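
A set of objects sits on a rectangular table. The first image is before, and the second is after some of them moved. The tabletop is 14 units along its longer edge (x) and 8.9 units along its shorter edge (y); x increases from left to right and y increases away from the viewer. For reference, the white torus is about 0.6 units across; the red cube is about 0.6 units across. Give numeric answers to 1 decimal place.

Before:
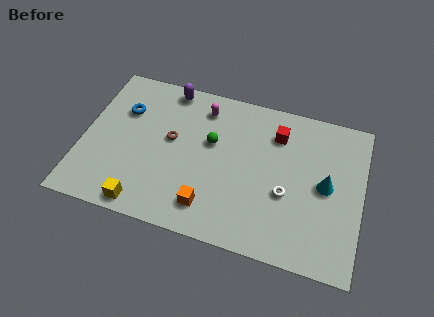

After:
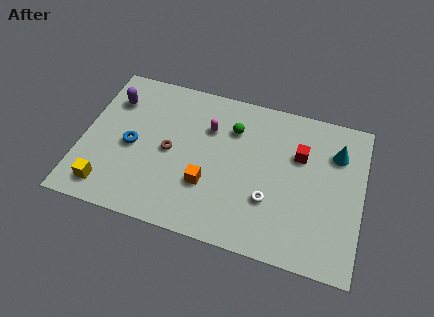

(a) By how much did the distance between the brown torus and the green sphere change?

+1.7

They were about 2.0 units apart before and 3.7 after — 1.7 units further apart.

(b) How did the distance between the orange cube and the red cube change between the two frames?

-0.6

Before: roughly 5.9 units apart; after: 5.3. That's 0.6 units closer together.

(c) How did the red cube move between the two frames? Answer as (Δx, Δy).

(1.2, -0.9)

The red cube started near (9.6, 6.8) and ended near (10.8, 5.9).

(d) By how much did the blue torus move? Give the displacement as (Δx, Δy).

(0.6, -2.0)

From the two frames, the blue torus sits at roughly (1.9, 6.1) before and (2.5, 4.1) after.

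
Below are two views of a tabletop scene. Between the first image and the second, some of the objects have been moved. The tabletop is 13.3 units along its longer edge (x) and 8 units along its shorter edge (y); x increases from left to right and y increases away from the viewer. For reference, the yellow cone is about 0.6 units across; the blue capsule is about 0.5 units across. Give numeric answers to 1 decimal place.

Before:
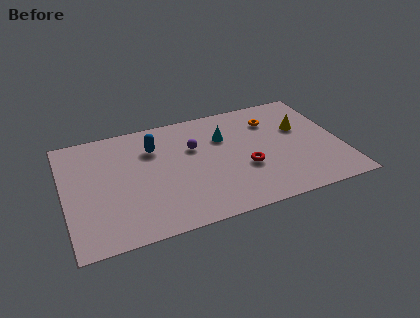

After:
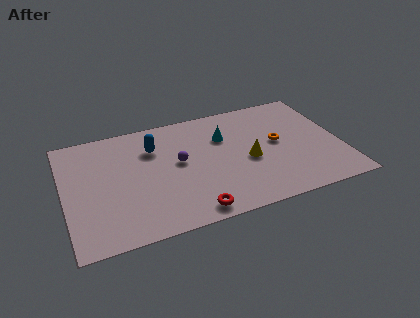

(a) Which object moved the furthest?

the red torus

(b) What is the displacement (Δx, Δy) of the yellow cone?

(-2.7, -1.5)

The yellow cone was at about (11.5, 5.0) and moved to about (8.8, 3.5).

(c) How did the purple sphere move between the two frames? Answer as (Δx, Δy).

(-0.8, -0.8)

The purple sphere started near (6.3, 5.2) and ended near (5.5, 4.4).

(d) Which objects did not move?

the blue capsule and the cyan cone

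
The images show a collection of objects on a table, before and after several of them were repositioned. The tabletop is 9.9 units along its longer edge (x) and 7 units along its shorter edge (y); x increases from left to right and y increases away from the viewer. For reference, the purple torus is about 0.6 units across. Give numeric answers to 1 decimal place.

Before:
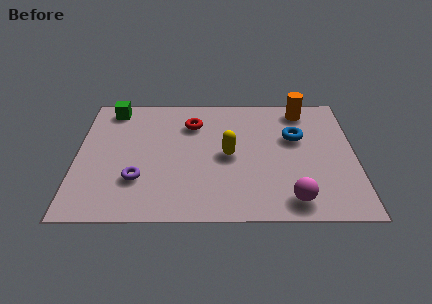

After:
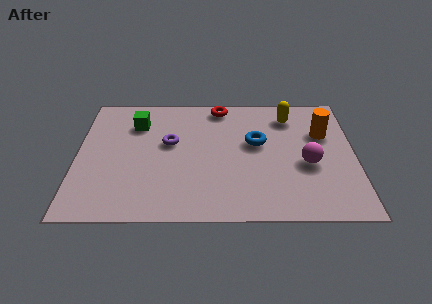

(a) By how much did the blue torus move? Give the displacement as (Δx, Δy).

(-1.4, -0.3)

The blue torus started near (7.8, 4.4) and ended near (6.4, 4.1).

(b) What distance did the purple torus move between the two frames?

2.3

From (2.2, 2.1) to (3.3, 4.1), the purple torus covered √(1.1² + 2.0²) ≈ 2.3 units.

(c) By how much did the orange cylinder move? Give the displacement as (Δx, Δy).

(0.7, -1.4)

The orange cylinder was at about (8.1, 6.0) and moved to about (8.8, 4.6).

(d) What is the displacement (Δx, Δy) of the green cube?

(0.9, -0.9)

From the two frames, the green cube sits at roughly (1.2, 6.1) before and (2.1, 5.2) after.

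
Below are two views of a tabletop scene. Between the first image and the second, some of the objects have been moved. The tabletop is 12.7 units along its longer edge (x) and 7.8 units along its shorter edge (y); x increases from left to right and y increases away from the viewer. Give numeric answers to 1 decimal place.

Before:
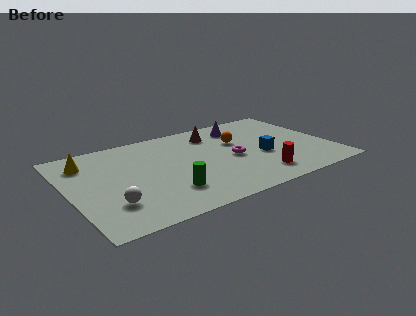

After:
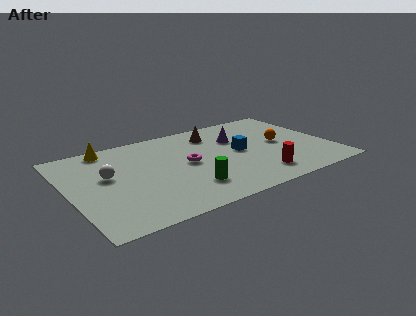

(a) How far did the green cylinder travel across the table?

1.0

From (4.4, 2.0) to (5.4, 1.9), the green cylinder covered √(1.0² + 0.1²) ≈ 1.0 units.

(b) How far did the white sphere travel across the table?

2.4

The white sphere was near (1.7, 2.1) before and (1.9, 4.5) after, so it travelled √(0.2² + 2.4²) ≈ 2.4 units.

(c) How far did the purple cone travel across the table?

1.1

From (8.8, 6.3) to (8.4, 5.3), the purple cone covered √(0.4² + 1.0²) ≈ 1.1 units.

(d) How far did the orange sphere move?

2.2

The orange sphere moved from about (8.4, 5.0) to (10.4, 4.0), a distance of √(2.0² + 1.0²) ≈ 2.2.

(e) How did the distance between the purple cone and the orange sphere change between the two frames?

+1.0

The distance was about 1.4 in the first image and 2.4 in the second, so they moved 1.0 units further apart.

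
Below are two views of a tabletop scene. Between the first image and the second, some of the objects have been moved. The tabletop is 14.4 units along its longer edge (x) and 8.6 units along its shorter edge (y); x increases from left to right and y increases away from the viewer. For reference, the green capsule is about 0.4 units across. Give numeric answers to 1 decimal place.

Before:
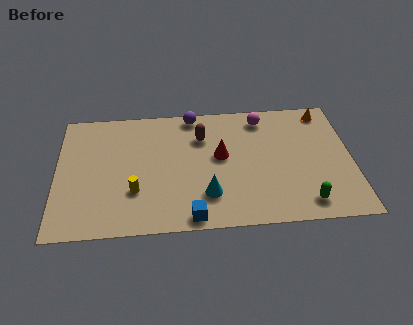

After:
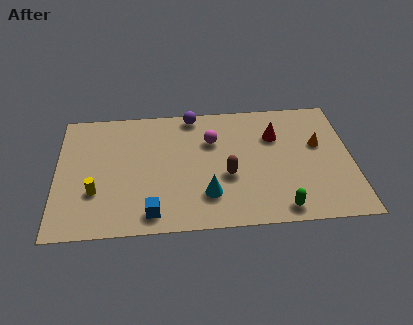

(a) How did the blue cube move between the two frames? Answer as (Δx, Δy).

(-1.9, 0.4)

The blue cube started near (6.5, 0.8) and ended near (4.6, 1.2).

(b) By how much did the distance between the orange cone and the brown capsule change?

-1.4

Before: roughly 6.2 units apart; after: 4.8. That's 1.4 units closer together.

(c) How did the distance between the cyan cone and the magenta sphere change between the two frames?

-2.1

They were about 5.8 units apart before and 3.7 after — 2.1 units closer together.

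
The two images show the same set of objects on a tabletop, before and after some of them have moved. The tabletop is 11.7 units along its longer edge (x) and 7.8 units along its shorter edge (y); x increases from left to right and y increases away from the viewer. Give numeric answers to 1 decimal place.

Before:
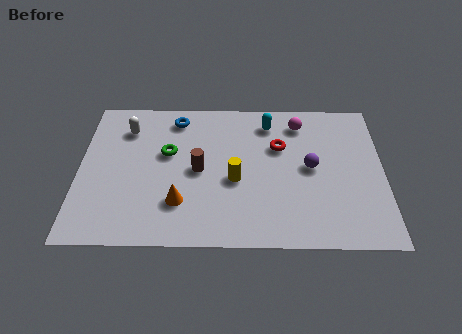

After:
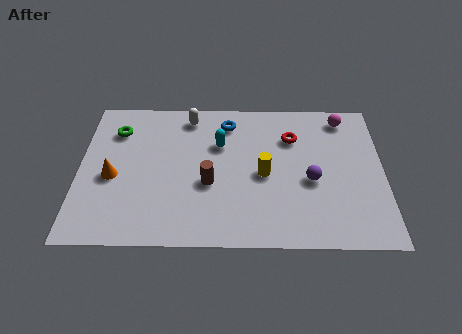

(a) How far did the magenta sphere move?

1.7

From (8.5, 6.4) to (10.2, 6.7), the magenta sphere covered √(1.7² + 0.3²) ≈ 1.7 units.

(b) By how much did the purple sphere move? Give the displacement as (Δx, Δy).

(0.0, -0.7)

The purple sphere started near (8.9, 4.0) and ended near (8.9, 3.3).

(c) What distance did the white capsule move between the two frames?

2.5

The white capsule moved from about (1.8, 6.0) to (4.2, 6.7), a distance of √(2.4² + 0.7²) ≈ 2.5.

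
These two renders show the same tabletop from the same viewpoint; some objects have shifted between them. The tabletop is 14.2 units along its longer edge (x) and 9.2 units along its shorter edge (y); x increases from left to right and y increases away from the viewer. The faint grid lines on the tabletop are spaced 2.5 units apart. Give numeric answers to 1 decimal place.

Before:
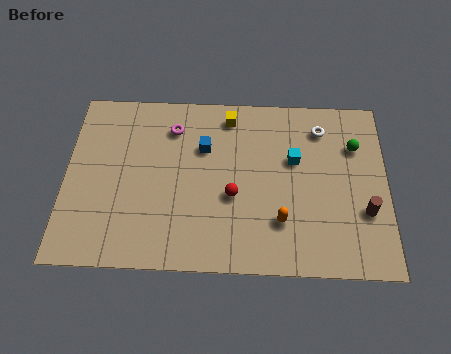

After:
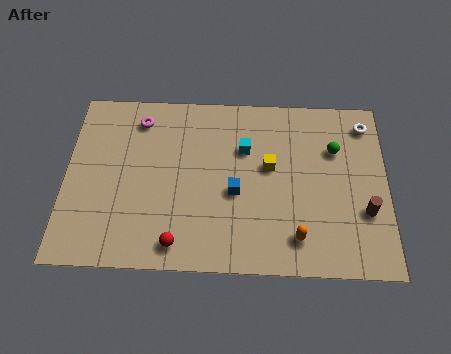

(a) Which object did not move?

the brown cylinder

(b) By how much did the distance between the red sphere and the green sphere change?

+2.5

They were about 6.1 units apart before and 8.6 after — 2.5 units further apart.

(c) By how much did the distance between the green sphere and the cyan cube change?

+1.2

They were about 2.8 units apart before and 4.0 after — 1.2 units further apart.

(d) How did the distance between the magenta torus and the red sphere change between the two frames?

+2.2

The distance was about 4.4 in the first image and 6.6 in the second, so they moved 2.2 units further apart.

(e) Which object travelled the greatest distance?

the red sphere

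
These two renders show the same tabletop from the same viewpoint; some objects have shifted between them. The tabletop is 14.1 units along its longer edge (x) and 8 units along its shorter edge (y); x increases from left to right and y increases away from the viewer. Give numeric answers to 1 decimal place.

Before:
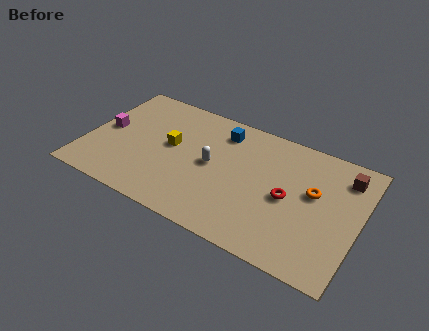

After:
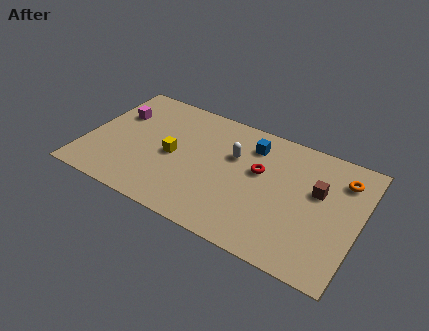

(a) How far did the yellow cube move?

0.6

From (4.3, 4.4) to (4.5, 3.8), the yellow cube covered √(0.2² + 0.6²) ≈ 0.6 units.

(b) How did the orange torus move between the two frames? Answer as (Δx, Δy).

(1.3, 1.5)

The orange torus started near (11.7, 4.7) and ended near (13.0, 6.2).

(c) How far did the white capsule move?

1.5

The white capsule was near (6.5, 4.1) before and (7.5, 5.2) after, so it travelled √(1.0² + 1.1²) ≈ 1.5 units.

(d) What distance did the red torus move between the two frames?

1.9

From (10.5, 3.8) to (8.9, 4.8), the red torus covered √(1.6² + 1.0²) ≈ 1.9 units.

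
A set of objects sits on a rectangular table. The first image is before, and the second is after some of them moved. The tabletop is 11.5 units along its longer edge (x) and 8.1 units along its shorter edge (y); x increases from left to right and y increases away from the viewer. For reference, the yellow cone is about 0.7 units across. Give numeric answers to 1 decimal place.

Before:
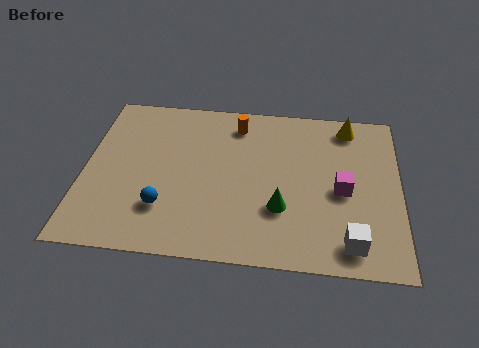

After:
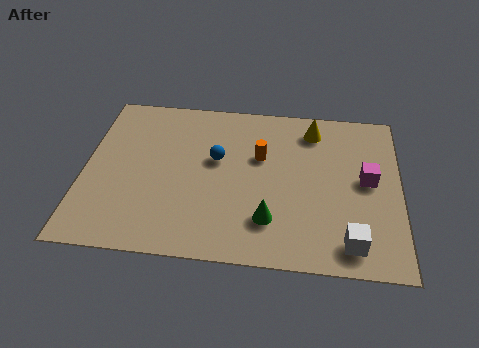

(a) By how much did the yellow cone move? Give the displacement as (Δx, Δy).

(-1.3, -0.3)

The yellow cone was at about (9.6, 7.0) and moved to about (8.3, 6.7).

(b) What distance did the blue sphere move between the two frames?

3.2

The blue sphere was near (3.0, 2.2) before and (4.8, 4.8) after, so it travelled √(1.8² + 2.6²) ≈ 3.2 units.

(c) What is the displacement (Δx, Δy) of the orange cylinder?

(0.9, -1.6)

The orange cylinder started near (5.5, 6.7) and ended near (6.4, 5.1).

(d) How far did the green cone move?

0.7

The green cone moved from about (7.2, 2.6) to (6.8, 2.0), a distance of √(0.4² + 0.6²) ≈ 0.7.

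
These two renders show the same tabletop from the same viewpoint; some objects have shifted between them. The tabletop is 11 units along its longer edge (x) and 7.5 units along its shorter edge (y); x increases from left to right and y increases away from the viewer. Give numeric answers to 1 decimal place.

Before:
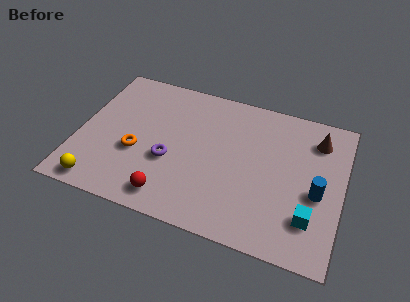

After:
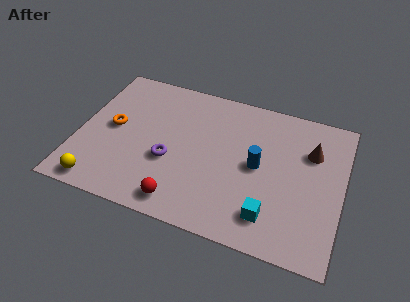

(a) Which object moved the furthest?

the blue cylinder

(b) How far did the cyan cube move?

1.6

From (9.8, 1.9) to (8.2, 1.5), the cyan cube covered √(1.6² + 0.4²) ≈ 1.6 units.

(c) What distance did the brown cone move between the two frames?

0.7

From (9.8, 5.9) to (9.6, 5.2), the brown cone covered √(0.2² + 0.7²) ≈ 0.7 units.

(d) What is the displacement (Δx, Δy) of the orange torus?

(-1.1, 1.0)

The orange torus was at about (2.5, 2.9) and moved to about (1.4, 3.9).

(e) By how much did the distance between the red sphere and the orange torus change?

+1.9

The distance was about 2.4 in the first image and 4.3 in the second, so they moved 1.9 units further apart.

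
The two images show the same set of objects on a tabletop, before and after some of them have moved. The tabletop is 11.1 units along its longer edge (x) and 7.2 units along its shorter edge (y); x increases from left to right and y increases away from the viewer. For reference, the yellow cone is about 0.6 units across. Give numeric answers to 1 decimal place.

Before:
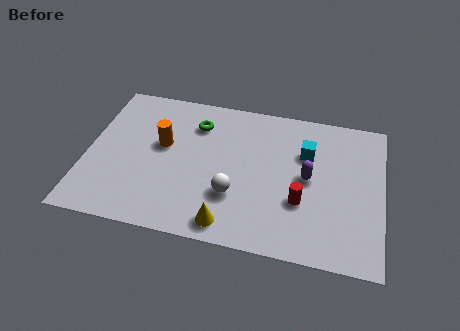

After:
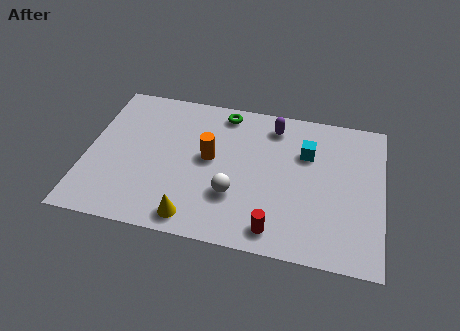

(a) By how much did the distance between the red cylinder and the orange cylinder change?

-1.7

The distance was about 5.6 in the first image and 3.9 in the second, so they moved 1.7 units closer together.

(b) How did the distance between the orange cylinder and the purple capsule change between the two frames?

-2.4

The distance was about 5.5 in the first image and 3.1 in the second, so they moved 2.4 units closer together.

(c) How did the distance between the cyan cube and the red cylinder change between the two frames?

+1.6

Before: roughly 2.4 units apart; after: 4.0. That's 1.6 units further apart.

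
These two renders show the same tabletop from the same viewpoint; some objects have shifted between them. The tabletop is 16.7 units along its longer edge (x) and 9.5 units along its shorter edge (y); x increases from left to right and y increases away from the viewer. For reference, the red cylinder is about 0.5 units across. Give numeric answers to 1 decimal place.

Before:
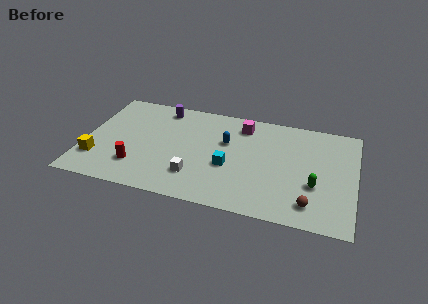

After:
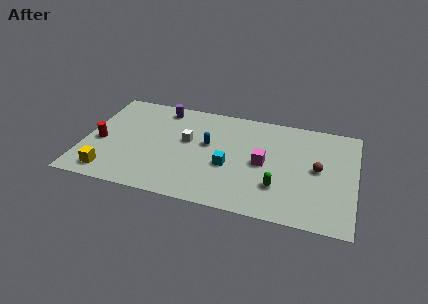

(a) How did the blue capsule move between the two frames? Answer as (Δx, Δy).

(-1.1, -0.5)

From the two frames, the blue capsule sits at roughly (8.7, 6.0) before and (7.6, 5.5) after.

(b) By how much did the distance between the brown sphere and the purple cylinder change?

-1.2

They were about 11.6 units apart before and 10.4 after — 1.2 units closer together.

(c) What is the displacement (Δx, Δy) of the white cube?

(-0.7, 3.1)

From the two frames, the white cube sits at roughly (7.0, 2.4) before and (6.3, 5.5) after.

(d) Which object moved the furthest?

the magenta cube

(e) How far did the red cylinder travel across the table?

2.9

From (3.4, 2.4) to (1.0, 4.1), the red cylinder covered √(2.4² + 1.7²) ≈ 2.9 units.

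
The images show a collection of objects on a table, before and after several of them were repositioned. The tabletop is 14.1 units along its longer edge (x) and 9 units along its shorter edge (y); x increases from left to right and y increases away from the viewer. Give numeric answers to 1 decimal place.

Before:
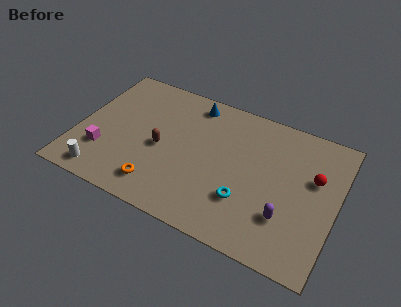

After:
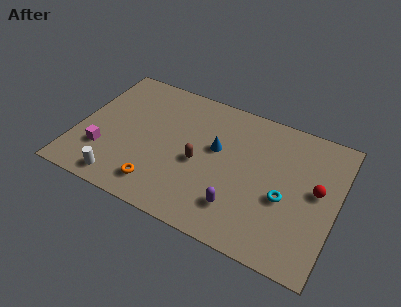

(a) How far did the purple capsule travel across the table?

2.5

The purple capsule moved from about (11.6, 2.6) to (9.1, 2.1), a distance of √(2.5² + 0.5²) ≈ 2.5.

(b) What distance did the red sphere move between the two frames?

0.7

From (12.8, 5.6) to (13.0, 4.9), the red sphere covered √(0.2² + 0.7²) ≈ 0.7 units.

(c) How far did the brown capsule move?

2.1

From (4.6, 4.1) to (6.7, 4.0), the brown capsule covered √(2.1² + 0.1²) ≈ 2.1 units.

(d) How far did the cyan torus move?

2.2

The cyan torus moved from about (9.4, 2.7) to (11.4, 3.7), a distance of √(2.0² + 1.0²) ≈ 2.2.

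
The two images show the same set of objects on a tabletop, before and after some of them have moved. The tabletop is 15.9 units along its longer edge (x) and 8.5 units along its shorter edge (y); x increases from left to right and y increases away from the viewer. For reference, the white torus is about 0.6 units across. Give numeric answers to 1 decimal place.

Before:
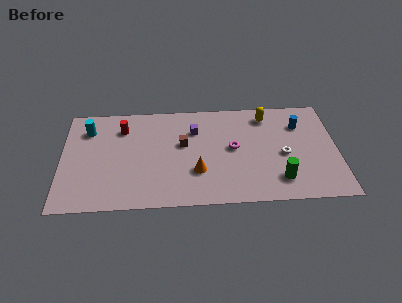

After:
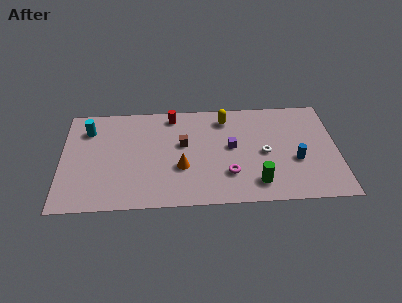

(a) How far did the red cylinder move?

3.0

The red cylinder was near (3.5, 6.5) before and (6.4, 7.4) after, so it travelled √(2.9² + 0.9²) ≈ 3.0 units.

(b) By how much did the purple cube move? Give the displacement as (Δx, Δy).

(2.1, -1.5)

The purple cube was at about (7.7, 6.1) and moved to about (9.8, 4.6).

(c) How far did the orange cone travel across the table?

1.0

From (7.8, 2.7) to (6.9, 3.1), the orange cone covered √(0.9² + 0.4²) ≈ 1.0 units.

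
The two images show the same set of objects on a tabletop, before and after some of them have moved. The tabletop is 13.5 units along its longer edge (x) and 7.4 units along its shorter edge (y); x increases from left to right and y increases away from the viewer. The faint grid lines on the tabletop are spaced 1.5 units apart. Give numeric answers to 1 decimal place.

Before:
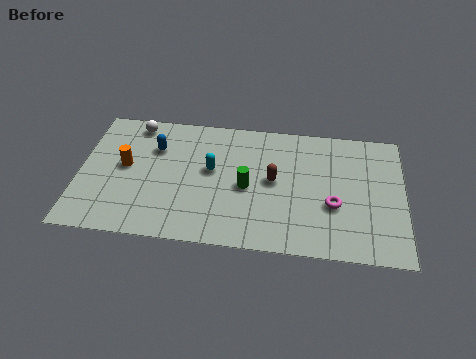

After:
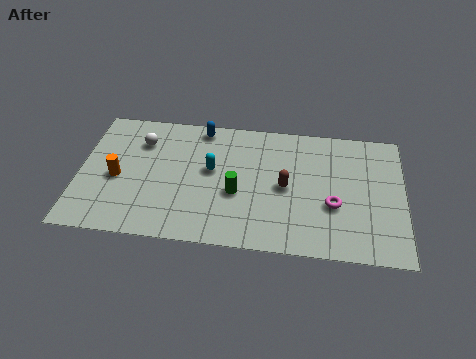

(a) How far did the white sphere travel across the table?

1.0

From (2.2, 6.5) to (2.5, 5.5), the white sphere covered √(0.3² + 1.0²) ≈ 1.0 units.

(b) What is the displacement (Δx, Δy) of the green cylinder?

(-0.4, -0.4)

From the two frames, the green cylinder sits at roughly (7.0, 3.4) before and (6.6, 3.0) after.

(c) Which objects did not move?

the cyan capsule and the magenta torus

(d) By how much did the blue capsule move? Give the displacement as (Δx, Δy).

(1.9, 1.4)

The blue capsule was at about (3.1, 5.2) and moved to about (5.0, 6.6).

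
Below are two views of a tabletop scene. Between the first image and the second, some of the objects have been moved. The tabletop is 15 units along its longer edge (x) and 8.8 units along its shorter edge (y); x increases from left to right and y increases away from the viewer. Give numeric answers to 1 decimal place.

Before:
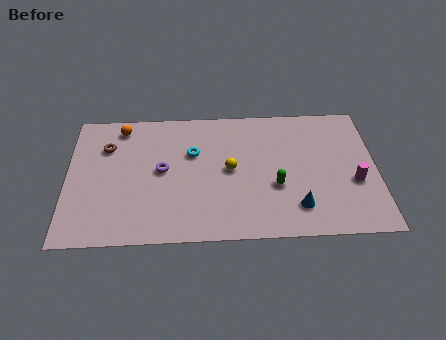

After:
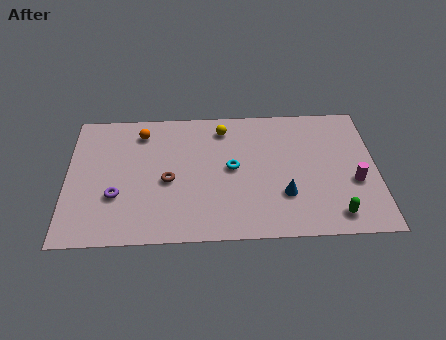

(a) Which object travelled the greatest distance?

the brown torus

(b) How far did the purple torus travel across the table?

2.7

From (4.6, 4.6) to (2.4, 3.0), the purple torus covered √(2.2² + 1.6²) ≈ 2.7 units.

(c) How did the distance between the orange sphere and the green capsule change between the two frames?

+2.4

The distance was about 8.6 in the first image and 11.0 in the second, so they moved 2.4 units further apart.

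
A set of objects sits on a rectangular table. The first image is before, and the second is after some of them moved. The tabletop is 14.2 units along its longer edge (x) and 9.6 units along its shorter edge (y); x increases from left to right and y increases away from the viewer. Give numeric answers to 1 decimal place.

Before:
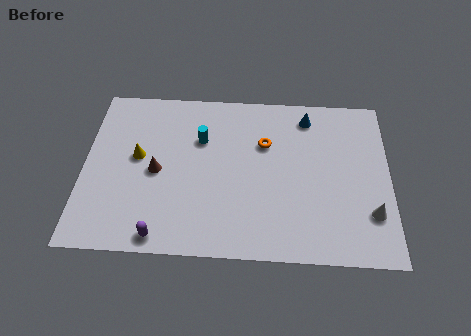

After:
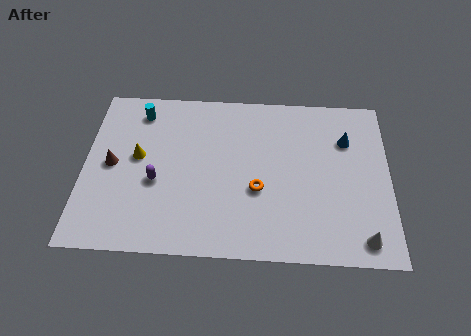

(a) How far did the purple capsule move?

3.0

From (3.7, 0.9) to (3.4, 3.9), the purple capsule covered √(0.3² + 3.0²) ≈ 3.0 units.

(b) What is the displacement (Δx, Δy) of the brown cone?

(-2.1, 0.3)

The brown cone started near (3.4, 4.5) and ended near (1.3, 4.8).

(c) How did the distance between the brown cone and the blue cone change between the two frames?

+3.2

The distance was about 7.9 in the first image and 11.1 in the second, so they moved 3.2 units further apart.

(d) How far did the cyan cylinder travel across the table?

3.3

The cyan cylinder moved from about (5.4, 6.5) to (2.5, 8.0), a distance of √(2.9² + 1.5²) ≈ 3.3.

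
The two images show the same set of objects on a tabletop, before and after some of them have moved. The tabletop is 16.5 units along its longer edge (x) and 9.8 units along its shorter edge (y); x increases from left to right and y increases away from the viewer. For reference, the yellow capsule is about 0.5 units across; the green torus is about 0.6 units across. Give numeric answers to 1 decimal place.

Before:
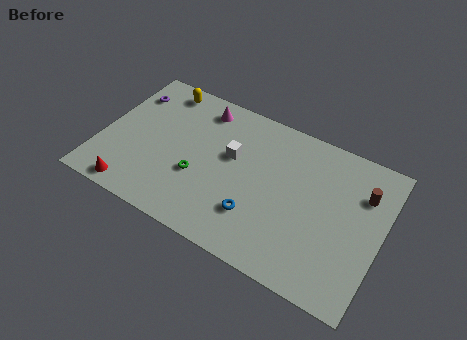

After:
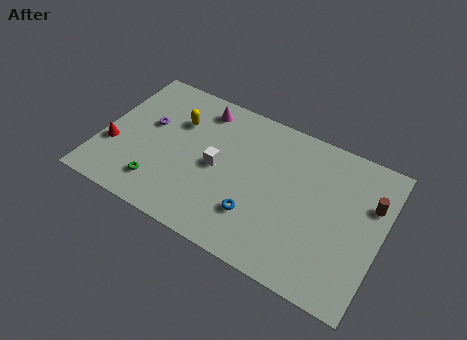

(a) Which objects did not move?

the blue torus and the magenta cone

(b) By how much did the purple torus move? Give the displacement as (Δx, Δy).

(1.5, -1.7)

From the two frames, the purple torus sits at roughly (1.1, 7.5) before and (2.6, 5.8) after.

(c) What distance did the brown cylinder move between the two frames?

0.6

The brown cylinder moved from about (15.2, 7.0) to (15.7, 6.6), a distance of √(0.5² + 0.4²) ≈ 0.6.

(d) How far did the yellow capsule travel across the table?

2.2

The yellow capsule moved from about (2.9, 8.6) to (4.2, 6.8), a distance of √(1.3² + 1.8²) ≈ 2.2.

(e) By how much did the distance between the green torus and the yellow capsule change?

-1.0

Before: roughly 5.8 units apart; after: 4.8. That's 1.0 units closer together.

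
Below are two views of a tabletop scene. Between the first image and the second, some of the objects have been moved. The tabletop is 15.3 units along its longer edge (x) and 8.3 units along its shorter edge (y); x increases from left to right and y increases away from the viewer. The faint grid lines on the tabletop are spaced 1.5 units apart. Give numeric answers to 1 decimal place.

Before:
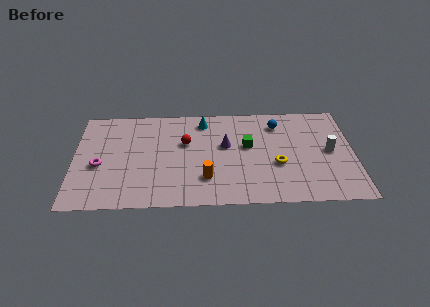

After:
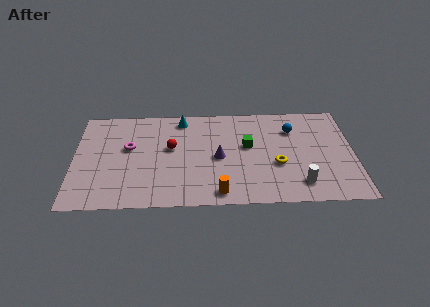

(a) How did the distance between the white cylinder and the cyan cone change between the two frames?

+1.1

The distance was about 7.4 in the first image and 8.5 in the second, so they moved 1.1 units further apart.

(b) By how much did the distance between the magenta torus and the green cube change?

-1.7

The distance was about 8.2 in the first image and 6.5 in the second, so they moved 1.7 units closer together.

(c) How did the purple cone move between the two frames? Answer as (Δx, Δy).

(-0.4, -1.0)

The purple cone was at about (8.3, 4.9) and moved to about (7.9, 3.9).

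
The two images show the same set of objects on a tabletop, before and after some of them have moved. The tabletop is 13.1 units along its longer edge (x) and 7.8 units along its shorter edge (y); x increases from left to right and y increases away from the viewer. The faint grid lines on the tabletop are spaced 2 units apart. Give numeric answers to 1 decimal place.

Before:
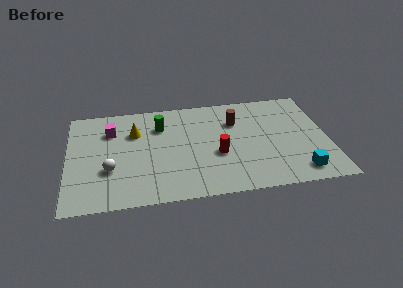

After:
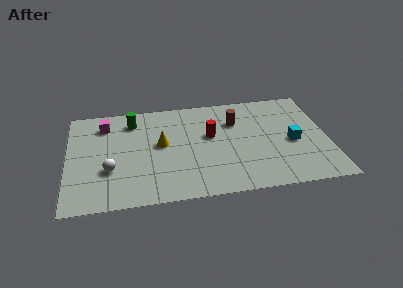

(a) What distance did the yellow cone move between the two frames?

1.7

The yellow cone moved from about (3.4, 5.4) to (4.7, 4.3), a distance of √(1.3² + 1.1²) ≈ 1.7.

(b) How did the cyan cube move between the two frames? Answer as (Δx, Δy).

(-0.2, 2.3)

The cyan cube started near (11.5, 1.2) and ended near (11.3, 3.5).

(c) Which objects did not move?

the brown cylinder and the white sphere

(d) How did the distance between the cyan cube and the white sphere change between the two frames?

-0.3

The distance was about 9.5 in the first image and 9.2 in the second, so they moved 0.3 units closer together.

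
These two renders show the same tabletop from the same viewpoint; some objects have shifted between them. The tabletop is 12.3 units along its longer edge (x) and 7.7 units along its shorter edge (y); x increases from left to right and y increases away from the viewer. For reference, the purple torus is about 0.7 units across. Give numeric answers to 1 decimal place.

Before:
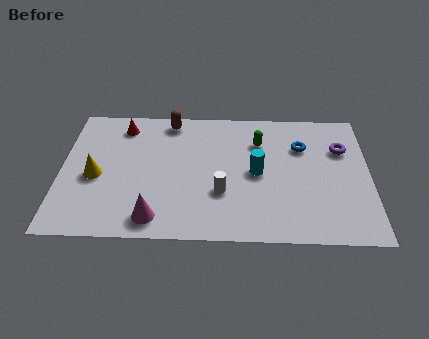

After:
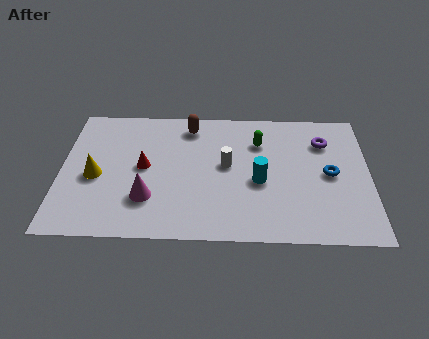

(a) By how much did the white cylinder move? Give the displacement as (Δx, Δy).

(0.2, 1.6)

From the two frames, the white cylinder sits at roughly (6.4, 2.6) before and (6.6, 4.2) after.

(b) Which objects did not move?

the yellow cone and the green capsule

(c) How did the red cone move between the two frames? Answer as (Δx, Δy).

(0.9, -2.4)

The red cone was at about (2.4, 6.4) and moved to about (3.3, 4.0).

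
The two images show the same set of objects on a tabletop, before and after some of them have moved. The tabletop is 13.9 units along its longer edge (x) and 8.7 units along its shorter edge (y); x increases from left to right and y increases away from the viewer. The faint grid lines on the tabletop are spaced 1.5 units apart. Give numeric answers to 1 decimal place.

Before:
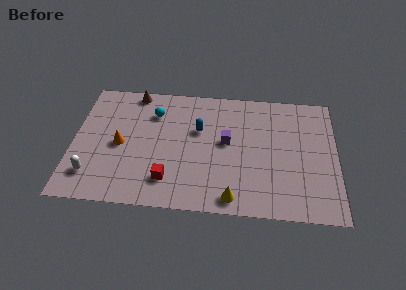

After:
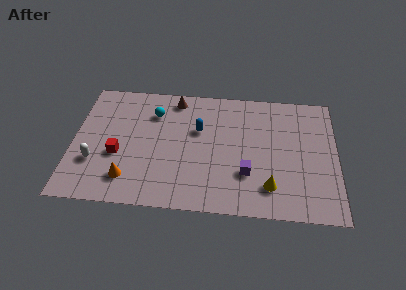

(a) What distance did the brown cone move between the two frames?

2.2

From (3.1, 7.9) to (5.3, 7.6), the brown cone covered √(2.2² + 0.3²) ≈ 2.2 units.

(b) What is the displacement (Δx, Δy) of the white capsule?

(0.1, 0.9)

From the two frames, the white capsule sits at roughly (1.1, 1.9) before and (1.2, 2.8) after.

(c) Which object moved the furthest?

the red cube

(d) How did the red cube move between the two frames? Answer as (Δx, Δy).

(-2.7, 1.5)

The red cube was at about (5.1, 1.9) and moved to about (2.4, 3.4).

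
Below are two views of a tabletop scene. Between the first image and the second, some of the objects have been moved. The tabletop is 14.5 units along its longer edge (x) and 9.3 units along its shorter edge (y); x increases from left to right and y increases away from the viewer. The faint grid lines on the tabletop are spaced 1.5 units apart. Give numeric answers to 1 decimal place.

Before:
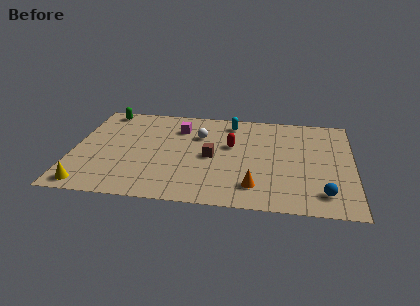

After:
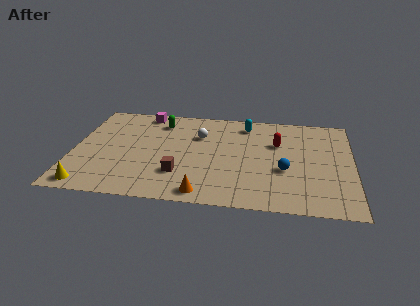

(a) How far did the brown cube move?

2.4

The brown cube moved from about (7.2, 4.4) to (5.6, 2.6), a distance of √(1.6² + 1.8²) ≈ 2.4.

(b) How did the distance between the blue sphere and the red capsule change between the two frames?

-3.7

The distance was about 6.2 in the first image and 2.5 in the second, so they moved 3.7 units closer together.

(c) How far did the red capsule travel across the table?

2.5

From (8.2, 5.6) to (10.6, 6.1), the red capsule covered √(2.4² + 0.5²) ≈ 2.5 units.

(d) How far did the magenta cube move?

2.3

The magenta cube was near (5.4, 7.0) before and (3.5, 8.3) after, so it travelled √(1.9² + 1.3²) ≈ 2.3 units.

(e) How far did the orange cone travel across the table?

2.8

From (9.5, 1.9) to (6.9, 1.0), the orange cone covered √(2.6² + 0.9²) ≈ 2.8 units.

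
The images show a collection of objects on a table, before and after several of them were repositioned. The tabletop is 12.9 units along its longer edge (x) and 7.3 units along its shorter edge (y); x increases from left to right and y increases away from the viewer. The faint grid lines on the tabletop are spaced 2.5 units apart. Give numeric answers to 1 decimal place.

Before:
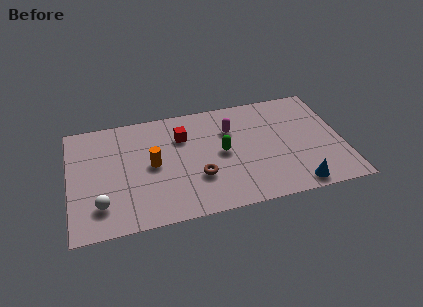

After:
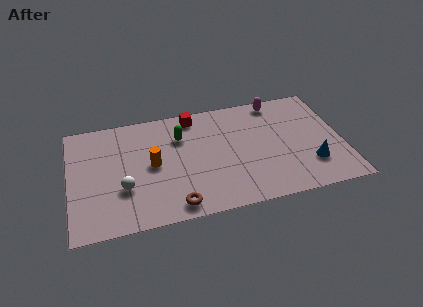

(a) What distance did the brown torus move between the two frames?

1.9

The brown torus moved from about (6.0, 2.4) to (4.8, 0.9), a distance of √(1.2² + 1.5²) ≈ 1.9.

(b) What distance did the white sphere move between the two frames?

1.4

From (1.4, 1.7) to (2.5, 2.5), the white sphere covered √(1.1² + 0.8²) ≈ 1.4 units.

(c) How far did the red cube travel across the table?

1.3

The red cube was near (5.4, 5.2) before and (6.0, 6.4) after, so it travelled √(0.6² + 1.2²) ≈ 1.3 units.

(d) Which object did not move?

the orange cylinder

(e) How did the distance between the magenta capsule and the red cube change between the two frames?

+1.7

They were about 2.3 units apart before and 4.0 after — 1.7 units further apart.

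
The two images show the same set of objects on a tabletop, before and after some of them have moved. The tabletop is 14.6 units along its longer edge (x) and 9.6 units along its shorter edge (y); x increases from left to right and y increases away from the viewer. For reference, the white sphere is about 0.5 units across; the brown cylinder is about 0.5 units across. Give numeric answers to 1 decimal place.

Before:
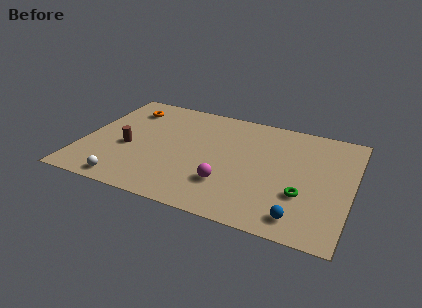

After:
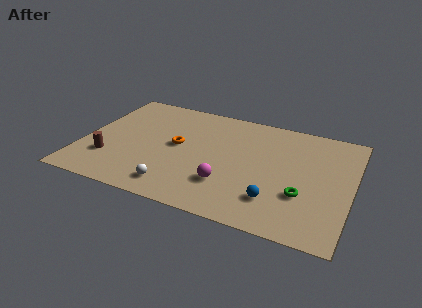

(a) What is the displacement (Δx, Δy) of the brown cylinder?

(-0.9, -1.3)

The brown cylinder was at about (2.5, 4.0) and moved to about (1.6, 2.7).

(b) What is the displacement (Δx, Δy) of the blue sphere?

(-1.4, 0.9)

The blue sphere was at about (12.1, 1.4) and moved to about (10.7, 2.3).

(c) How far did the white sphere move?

2.6

From (2.8, 1.0) to (5.4, 1.5), the white sphere covered √(2.6² + 0.5²) ≈ 2.6 units.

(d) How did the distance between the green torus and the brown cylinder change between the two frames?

+0.9

The distance was about 9.6 in the first image and 10.5 in the second, so they moved 0.9 units further apart.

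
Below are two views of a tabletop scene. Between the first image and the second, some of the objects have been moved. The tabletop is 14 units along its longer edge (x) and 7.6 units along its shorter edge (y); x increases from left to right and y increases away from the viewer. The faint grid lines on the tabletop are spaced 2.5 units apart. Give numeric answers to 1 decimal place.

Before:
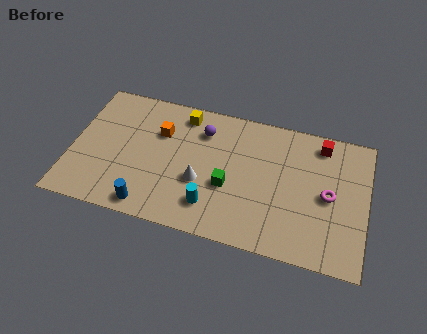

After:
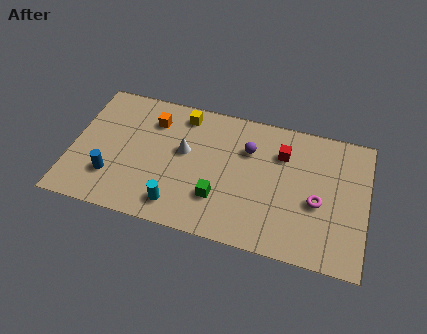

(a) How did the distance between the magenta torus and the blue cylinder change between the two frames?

+1.0

Before: roughly 8.8 units apart; after: 9.8. That's 1.0 units further apart.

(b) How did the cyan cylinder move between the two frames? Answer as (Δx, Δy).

(-1.6, -0.4)

From the two frames, the cyan cylinder sits at roughly (6.8, 1.7) before and (5.2, 1.3) after.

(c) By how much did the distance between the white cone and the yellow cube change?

-1.7

Before: roughly 3.8 units apart; after: 2.1. That's 1.7 units closer together.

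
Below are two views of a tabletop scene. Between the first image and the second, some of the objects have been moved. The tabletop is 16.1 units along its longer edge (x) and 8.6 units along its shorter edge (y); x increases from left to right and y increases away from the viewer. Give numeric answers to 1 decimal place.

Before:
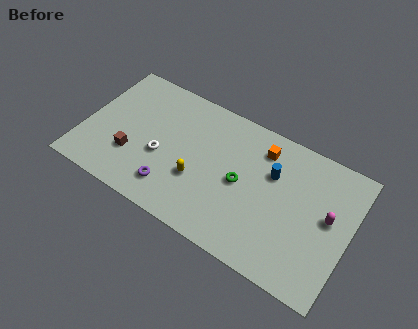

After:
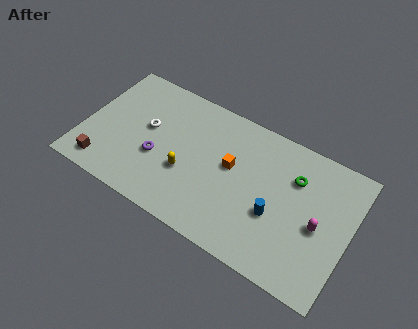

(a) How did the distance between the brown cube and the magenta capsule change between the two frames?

+1.1

The distance was about 11.9 in the first image and 13.0 in the second, so they moved 1.1 units further apart.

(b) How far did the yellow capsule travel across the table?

0.7

From (7.1, 3.1) to (6.4, 3.2), the yellow capsule covered √(0.7² + 0.1²) ≈ 0.7 units.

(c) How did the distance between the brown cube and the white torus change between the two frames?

+2.3

They were about 1.9 units apart before and 4.2 after — 2.3 units further apart.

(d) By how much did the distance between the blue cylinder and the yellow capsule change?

+0.5

The distance was about 4.9 in the first image and 5.4 in the second, so they moved 0.5 units further apart.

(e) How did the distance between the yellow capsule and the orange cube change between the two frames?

-2.1

The distance was about 5.1 in the first image and 3.0 in the second, so they moved 2.1 units closer together.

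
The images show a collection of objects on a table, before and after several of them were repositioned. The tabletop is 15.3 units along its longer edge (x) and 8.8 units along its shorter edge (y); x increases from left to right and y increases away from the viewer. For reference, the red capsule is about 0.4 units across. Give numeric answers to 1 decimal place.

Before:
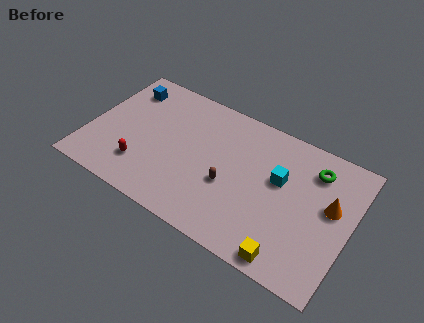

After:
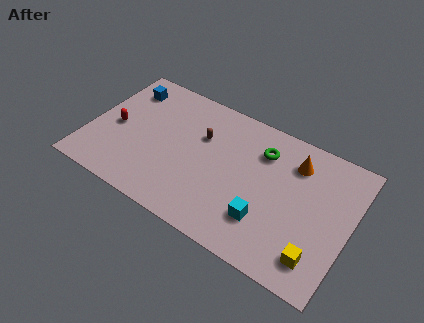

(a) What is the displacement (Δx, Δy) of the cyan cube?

(-0.4, -2.9)

The cyan cube started near (11.1, 5.3) and ended near (10.7, 2.4).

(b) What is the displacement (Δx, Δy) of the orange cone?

(-2.3, 1.7)

The orange cone started near (14.1, 5.1) and ended near (11.8, 6.8).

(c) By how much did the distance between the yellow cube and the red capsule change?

+3.5

They were about 9.0 units apart before and 12.5 after — 3.5 units further apart.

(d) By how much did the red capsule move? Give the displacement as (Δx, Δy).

(-1.9, 1.9)

From the two frames, the red capsule sits at roughly (3.4, 2.2) before and (1.5, 4.1) after.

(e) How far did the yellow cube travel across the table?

1.7

From (12.3, 0.9) to (13.8, 1.7), the yellow cube covered √(1.5² + 0.8²) ≈ 1.7 units.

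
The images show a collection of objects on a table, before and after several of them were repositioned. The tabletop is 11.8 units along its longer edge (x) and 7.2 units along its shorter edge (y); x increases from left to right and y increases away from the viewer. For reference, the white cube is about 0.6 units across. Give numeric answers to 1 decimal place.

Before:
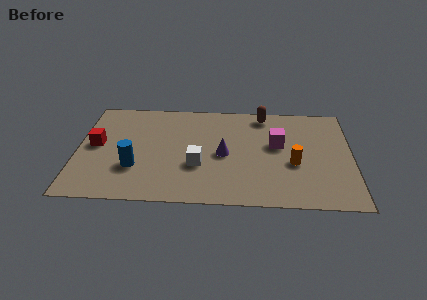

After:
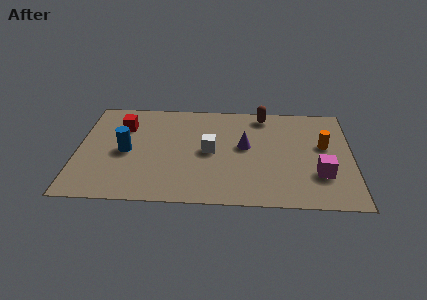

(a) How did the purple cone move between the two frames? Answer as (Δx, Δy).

(0.9, 0.6)

From the two frames, the purple cone sits at roughly (6.3, 3.4) before and (7.2, 4.0) after.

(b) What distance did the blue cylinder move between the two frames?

1.2

From (2.5, 2.3) to (2.1, 3.4), the blue cylinder covered √(0.4² + 1.1²) ≈ 1.2 units.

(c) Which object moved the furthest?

the magenta cube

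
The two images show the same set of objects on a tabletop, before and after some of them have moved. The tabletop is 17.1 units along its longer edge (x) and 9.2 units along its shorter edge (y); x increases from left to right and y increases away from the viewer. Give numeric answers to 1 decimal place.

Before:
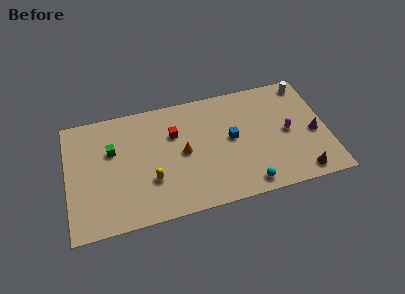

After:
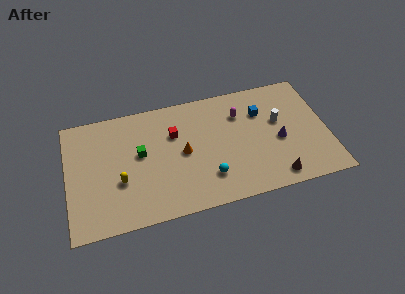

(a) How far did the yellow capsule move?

2.0

The yellow capsule was near (5.4, 3.0) before and (3.4, 3.4) after, so it travelled √(2.0² + 0.4²) ≈ 2.0 units.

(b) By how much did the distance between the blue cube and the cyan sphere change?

+1.8

They were about 3.9 units apart before and 5.7 after — 1.8 units further apart.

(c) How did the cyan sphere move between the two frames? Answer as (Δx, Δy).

(-2.5, 1.2)

From the two frames, the cyan sphere sits at roughly (11.6, 1.1) before and (9.1, 2.3) after.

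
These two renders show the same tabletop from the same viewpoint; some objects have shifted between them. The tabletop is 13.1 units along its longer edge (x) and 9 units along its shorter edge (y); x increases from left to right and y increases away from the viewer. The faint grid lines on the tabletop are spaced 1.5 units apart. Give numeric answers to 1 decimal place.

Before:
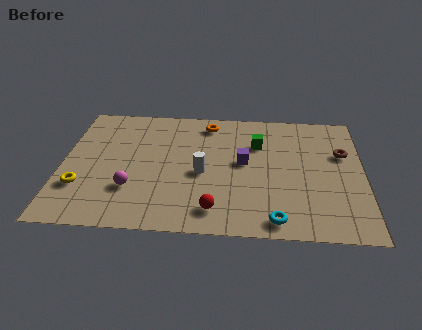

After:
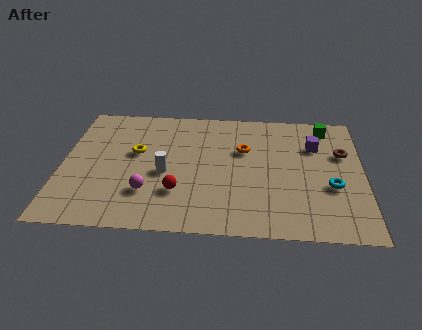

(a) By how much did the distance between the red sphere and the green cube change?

+3.1

They were about 5.1 units apart before and 8.2 after — 3.1 units further apart.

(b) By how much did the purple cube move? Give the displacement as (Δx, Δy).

(3.1, 1.4)

The purple cube was at about (7.9, 4.9) and moved to about (11.0, 6.3).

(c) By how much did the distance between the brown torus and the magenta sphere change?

-0.6

The distance was about 9.6 in the first image and 9.0 in the second, so they moved 0.6 units closer together.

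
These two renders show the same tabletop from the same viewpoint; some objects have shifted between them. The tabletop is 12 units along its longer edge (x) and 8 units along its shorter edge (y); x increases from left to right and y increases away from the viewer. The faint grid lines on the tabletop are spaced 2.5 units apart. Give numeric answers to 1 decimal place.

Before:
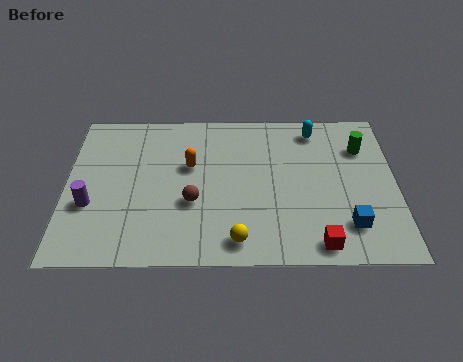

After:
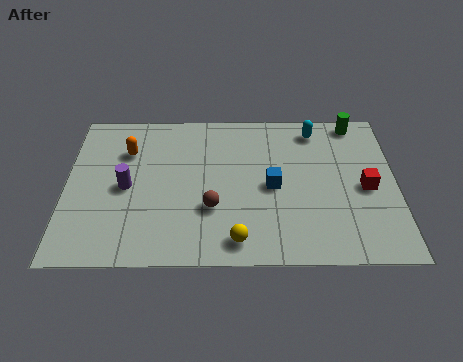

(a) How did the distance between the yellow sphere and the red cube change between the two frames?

+2.5

They were about 2.9 units apart before and 5.4 after — 2.5 units further apart.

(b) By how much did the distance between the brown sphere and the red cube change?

+0.7

The distance was about 5.0 in the first image and 5.7 in the second, so they moved 0.7 units further apart.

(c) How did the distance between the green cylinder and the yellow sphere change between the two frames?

+0.9

They were about 6.6 units apart before and 7.5 after — 0.9 units further apart.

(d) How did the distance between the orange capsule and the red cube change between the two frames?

+2.8

Before: roughly 6.1 units apart; after: 8.9. That's 2.8 units further apart.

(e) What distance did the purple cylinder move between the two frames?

1.6

The purple cylinder was near (0.9, 2.9) before and (2.2, 3.8) after, so it travelled √(1.3² + 0.9²) ≈ 1.6 units.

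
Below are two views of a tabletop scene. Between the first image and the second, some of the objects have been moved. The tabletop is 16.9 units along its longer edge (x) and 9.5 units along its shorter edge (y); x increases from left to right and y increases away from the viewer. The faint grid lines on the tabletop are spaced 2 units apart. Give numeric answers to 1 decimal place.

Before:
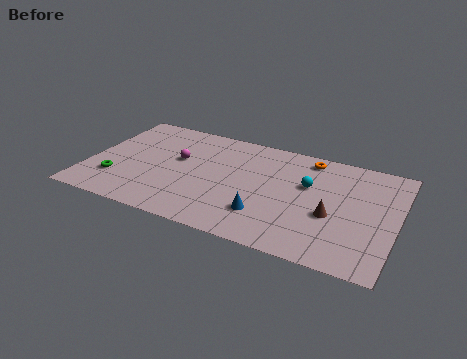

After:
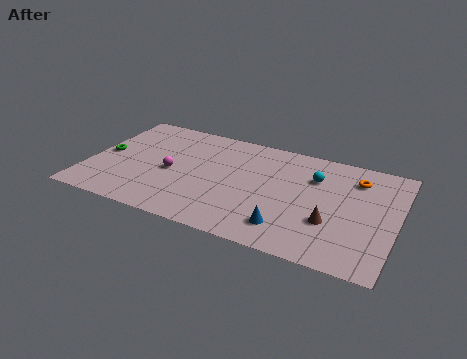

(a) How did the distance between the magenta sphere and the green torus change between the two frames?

-0.5

Before: roughly 4.3 units apart; after: 3.8. That's 0.5 units closer together.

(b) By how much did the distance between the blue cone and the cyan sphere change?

+1.0

The distance was about 3.9 in the first image and 4.9 in the second, so they moved 1.0 units further apart.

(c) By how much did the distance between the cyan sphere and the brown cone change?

+1.1

Before: roughly 2.6 units apart; after: 3.7. That's 1.1 units further apart.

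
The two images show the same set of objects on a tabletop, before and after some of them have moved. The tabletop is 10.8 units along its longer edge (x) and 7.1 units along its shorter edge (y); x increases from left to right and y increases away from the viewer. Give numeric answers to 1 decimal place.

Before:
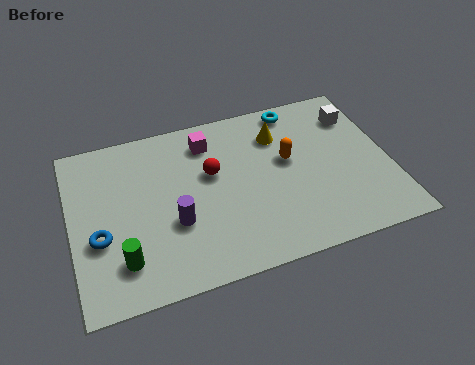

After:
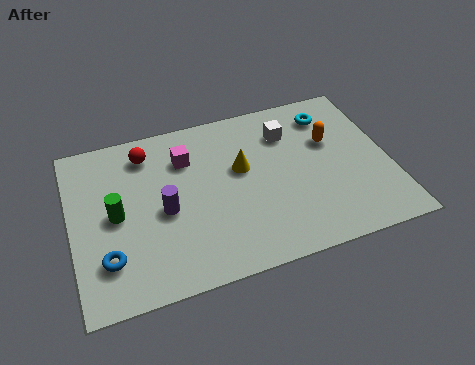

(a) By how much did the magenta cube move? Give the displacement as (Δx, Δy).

(-0.8, -0.5)

The magenta cube was at about (4.8, 5.7) and moved to about (4.0, 5.2).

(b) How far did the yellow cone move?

1.8

The yellow cone was near (7.2, 5.3) before and (5.8, 4.2) after, so it travelled √(1.4² + 1.1²) ≈ 1.8 units.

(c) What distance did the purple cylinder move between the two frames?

0.7

From (3.4, 2.6) to (3.1, 3.2), the purple cylinder covered √(0.3² + 0.6²) ≈ 0.7 units.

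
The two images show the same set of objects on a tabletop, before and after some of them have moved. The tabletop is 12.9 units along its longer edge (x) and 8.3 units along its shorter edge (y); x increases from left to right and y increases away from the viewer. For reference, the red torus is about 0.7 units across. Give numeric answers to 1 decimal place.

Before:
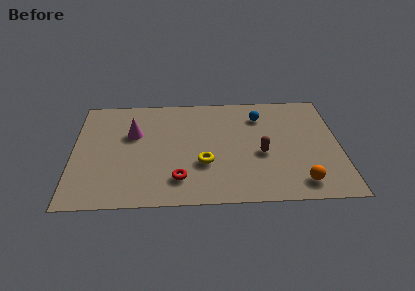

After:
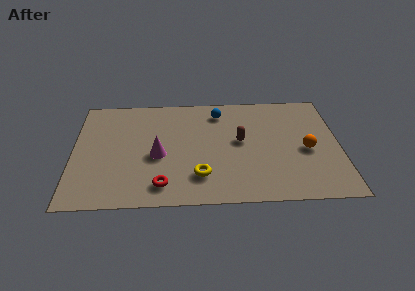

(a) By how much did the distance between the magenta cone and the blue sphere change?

-1.9

They were about 6.3 units apart before and 4.4 after — 1.9 units closer together.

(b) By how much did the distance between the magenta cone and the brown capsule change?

-2.4

Before: roughly 6.5 units apart; after: 4.1. That's 2.4 units closer together.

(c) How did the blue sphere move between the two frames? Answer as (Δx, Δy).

(-2.0, 0.4)

From the two frames, the blue sphere sits at roughly (9.1, 6.4) before and (7.1, 6.8) after.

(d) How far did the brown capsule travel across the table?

1.4

The brown capsule moved from about (9.1, 3.5) to (8.1, 4.5), a distance of √(1.0² + 1.0²) ≈ 1.4.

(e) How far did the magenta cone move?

2.1

From (2.9, 5.3) to (4.1, 3.6), the magenta cone covered √(1.2² + 1.7²) ≈ 2.1 units.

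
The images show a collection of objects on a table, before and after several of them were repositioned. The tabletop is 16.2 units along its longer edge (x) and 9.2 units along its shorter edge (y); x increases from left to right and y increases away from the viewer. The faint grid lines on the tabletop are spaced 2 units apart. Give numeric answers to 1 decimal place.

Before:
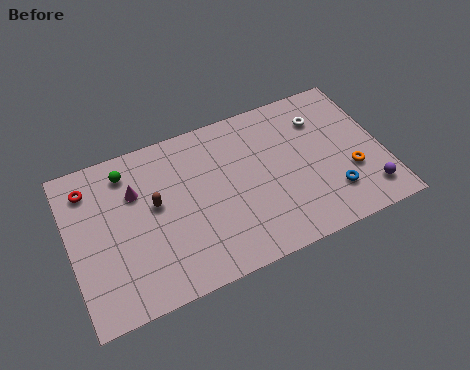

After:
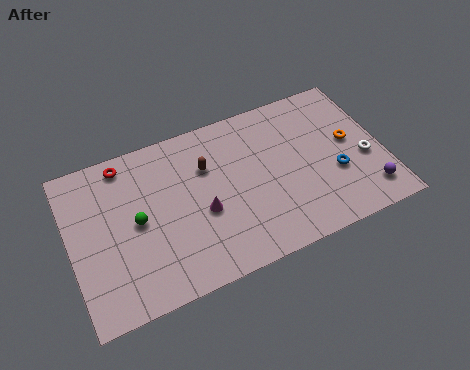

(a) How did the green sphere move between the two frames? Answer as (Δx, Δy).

(0.2, -3.0)

The green sphere was at about (3.2, 7.6) and moved to about (3.4, 4.6).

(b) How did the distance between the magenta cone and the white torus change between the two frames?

-1.3

Before: roughly 9.8 units apart; after: 8.5. That's 1.3 units closer together.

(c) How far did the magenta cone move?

4.1

From (3.5, 6.3) to (6.7, 3.8), the magenta cone covered √(3.2² + 2.5²) ≈ 4.1 units.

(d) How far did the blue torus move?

1.1

From (13.3, 2.3) to (13.6, 3.4), the blue torus covered √(0.3² + 1.1²) ≈ 1.1 units.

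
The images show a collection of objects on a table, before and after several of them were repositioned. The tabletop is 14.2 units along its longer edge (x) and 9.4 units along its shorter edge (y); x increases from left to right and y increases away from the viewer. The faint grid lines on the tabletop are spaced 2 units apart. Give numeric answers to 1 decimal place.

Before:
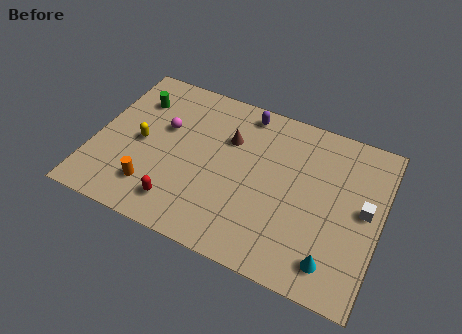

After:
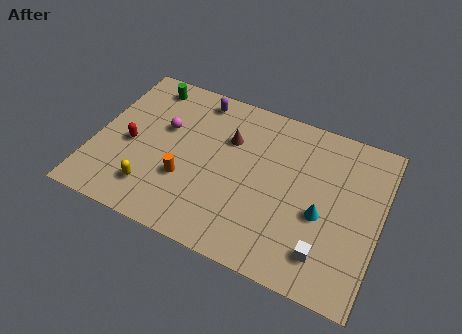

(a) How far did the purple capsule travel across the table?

2.4

The purple capsule was near (7.1, 8.3) before and (4.7, 8.2) after, so it travelled √(2.4² + 0.1²) ≈ 2.4 units.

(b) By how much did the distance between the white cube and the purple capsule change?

+2.4

Before: roughly 7.1 units apart; after: 9.5. That's 2.4 units further apart.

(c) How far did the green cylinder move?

1.2

The green cylinder moved from about (1.7, 7.0) to (2.1, 8.1), a distance of √(0.4² + 1.1²) ≈ 1.2.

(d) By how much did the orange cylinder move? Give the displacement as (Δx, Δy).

(1.5, 1.1)

From the two frames, the orange cylinder sits at roughly (3.2, 2.1) before and (4.7, 3.2) after.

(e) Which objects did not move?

the magenta sphere and the brown cone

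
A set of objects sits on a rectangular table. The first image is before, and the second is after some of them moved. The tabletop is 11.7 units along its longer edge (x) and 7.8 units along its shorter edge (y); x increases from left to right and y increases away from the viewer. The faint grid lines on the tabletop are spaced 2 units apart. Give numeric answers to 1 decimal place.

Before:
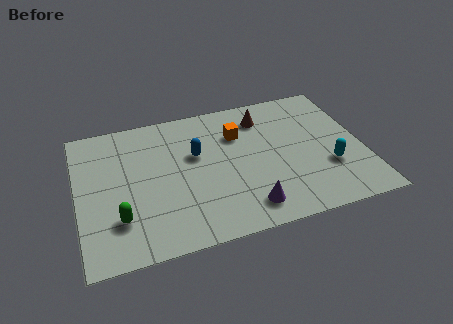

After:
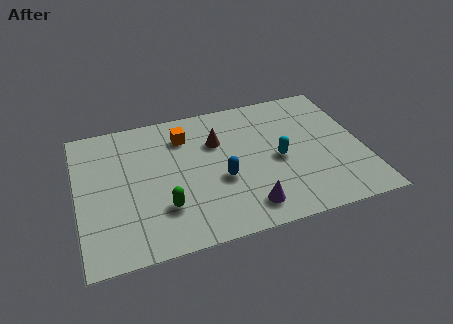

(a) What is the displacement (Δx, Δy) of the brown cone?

(-2.0, -0.9)

From the two frames, the brown cone sits at roughly (7.8, 6.2) before and (5.8, 5.3) after.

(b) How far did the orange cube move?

2.3

From (6.7, 5.5) to (4.5, 6.0), the orange cube covered √(2.2² + 0.5²) ≈ 2.3 units.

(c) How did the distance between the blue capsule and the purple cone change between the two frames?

-1.9

Before: roughly 3.9 units apart; after: 2.0. That's 1.9 units closer together.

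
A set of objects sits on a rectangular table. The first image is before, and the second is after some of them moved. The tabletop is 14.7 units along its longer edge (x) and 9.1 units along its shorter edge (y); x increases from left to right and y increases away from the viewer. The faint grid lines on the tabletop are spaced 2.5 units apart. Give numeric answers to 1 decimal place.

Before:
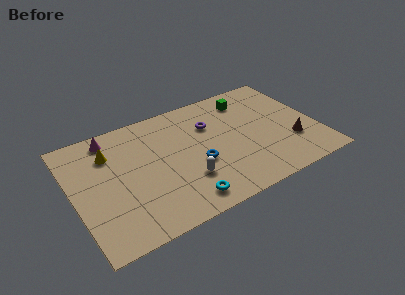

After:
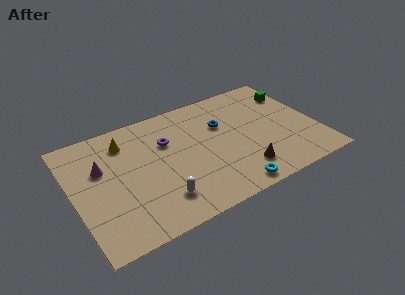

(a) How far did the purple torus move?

2.7

From (8.5, 6.3) to (5.8, 6.1), the purple torus covered √(2.7² + 0.2²) ≈ 2.7 units.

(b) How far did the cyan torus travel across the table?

2.8

The cyan torus moved from about (6.1, 1.3) to (8.9, 0.9), a distance of √(2.8² + 0.4²) ≈ 2.8.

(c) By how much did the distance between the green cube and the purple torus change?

+5.3

They were about 2.7 units apart before and 8.0 after — 5.3 units further apart.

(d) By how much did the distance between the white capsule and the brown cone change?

-1.5

Before: roughly 6.5 units apart; after: 5.0. That's 1.5 units closer together.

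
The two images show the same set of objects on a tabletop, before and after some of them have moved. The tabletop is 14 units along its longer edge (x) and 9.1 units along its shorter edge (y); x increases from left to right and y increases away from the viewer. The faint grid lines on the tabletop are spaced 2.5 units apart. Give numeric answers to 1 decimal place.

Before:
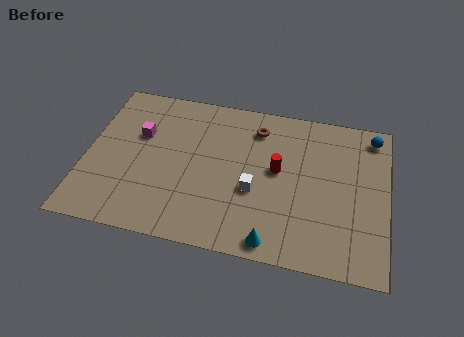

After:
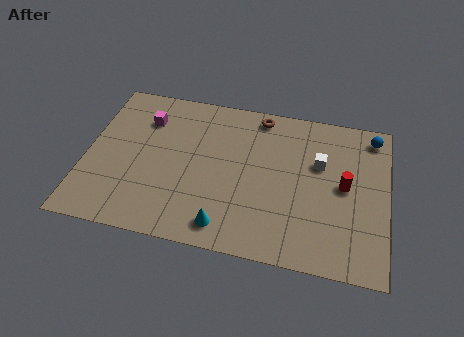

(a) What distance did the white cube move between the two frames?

3.6

The white cube was near (7.9, 3.6) before and (10.8, 5.8) after, so it travelled √(2.9² + 2.2²) ≈ 3.6 units.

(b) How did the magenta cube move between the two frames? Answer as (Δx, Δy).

(0.2, 1.0)

From the two frames, the magenta cube sits at roughly (2.4, 5.8) before and (2.6, 6.8) after.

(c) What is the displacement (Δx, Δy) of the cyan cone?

(-2.2, 0.4)

From the two frames, the cyan cone sits at roughly (8.9, 0.9) before and (6.7, 1.3) after.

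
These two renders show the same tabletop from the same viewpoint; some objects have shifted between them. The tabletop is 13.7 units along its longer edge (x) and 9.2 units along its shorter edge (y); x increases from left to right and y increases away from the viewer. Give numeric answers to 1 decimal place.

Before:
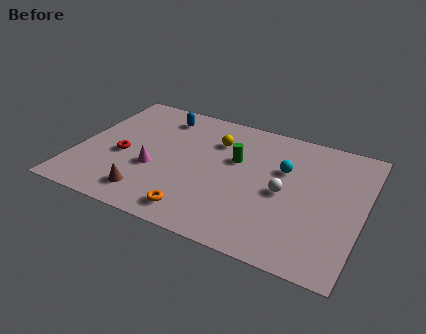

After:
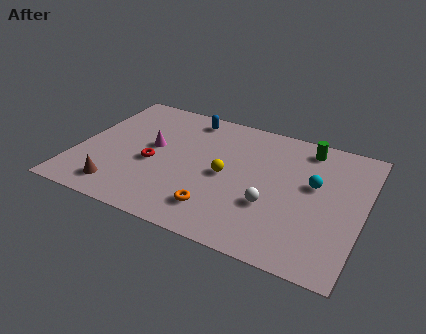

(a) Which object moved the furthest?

the green cylinder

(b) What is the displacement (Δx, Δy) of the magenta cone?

(-0.3, 1.6)

The magenta cone started near (3.8, 3.5) and ended near (3.5, 5.1).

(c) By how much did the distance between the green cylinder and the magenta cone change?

+3.4

They were about 4.3 units apart before and 7.7 after — 3.4 units further apart.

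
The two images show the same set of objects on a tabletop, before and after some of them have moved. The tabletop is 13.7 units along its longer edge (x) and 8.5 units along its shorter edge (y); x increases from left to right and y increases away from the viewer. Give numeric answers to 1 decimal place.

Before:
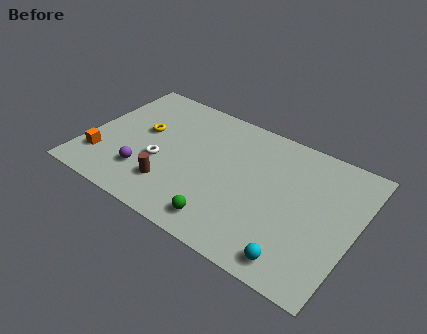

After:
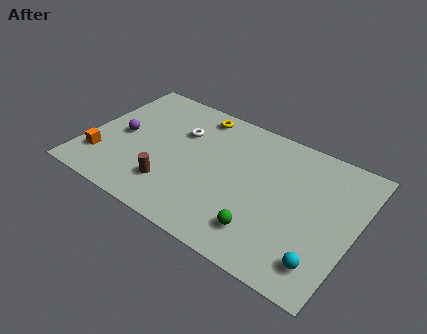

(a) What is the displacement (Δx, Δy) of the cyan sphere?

(1.2, 0.5)

The cyan sphere was at about (11.3, 1.1) and moved to about (12.5, 1.6).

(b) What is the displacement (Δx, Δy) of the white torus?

(0.6, 2.5)

The white torus was at about (3.9, 3.3) and moved to about (4.5, 5.8).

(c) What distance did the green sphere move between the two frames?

2.0

The green sphere was near (7.6, 1.3) before and (9.5, 1.8) after, so it travelled √(1.9² + 0.5²) ≈ 2.0 units.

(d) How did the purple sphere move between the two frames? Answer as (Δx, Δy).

(-1.6, 1.9)

From the two frames, the purple sphere sits at roughly (3.3, 2.2) before and (1.7, 4.1) after.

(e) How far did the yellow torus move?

3.5

From (2.7, 4.9) to (5.1, 7.4), the yellow torus covered √(2.4² + 2.5²) ≈ 3.5 units.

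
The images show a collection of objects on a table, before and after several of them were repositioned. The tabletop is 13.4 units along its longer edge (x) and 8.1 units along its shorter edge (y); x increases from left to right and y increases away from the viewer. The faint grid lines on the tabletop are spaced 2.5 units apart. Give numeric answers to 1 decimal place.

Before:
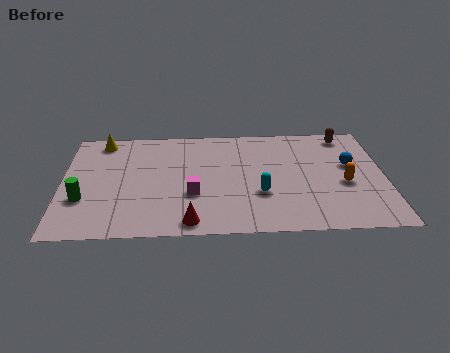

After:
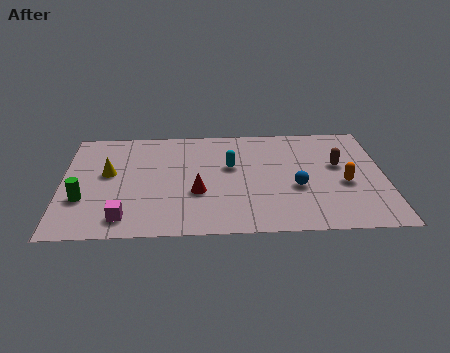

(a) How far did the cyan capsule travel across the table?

2.4

From (8.2, 2.8) to (7.0, 4.9), the cyan capsule covered √(1.2² + 2.1²) ≈ 2.4 units.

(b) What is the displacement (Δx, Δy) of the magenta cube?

(-2.8, -1.6)

From the two frames, the magenta cube sits at roughly (5.4, 2.9) before and (2.6, 1.3) after.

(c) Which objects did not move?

the orange capsule and the green cylinder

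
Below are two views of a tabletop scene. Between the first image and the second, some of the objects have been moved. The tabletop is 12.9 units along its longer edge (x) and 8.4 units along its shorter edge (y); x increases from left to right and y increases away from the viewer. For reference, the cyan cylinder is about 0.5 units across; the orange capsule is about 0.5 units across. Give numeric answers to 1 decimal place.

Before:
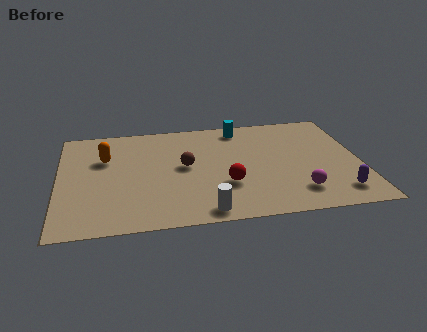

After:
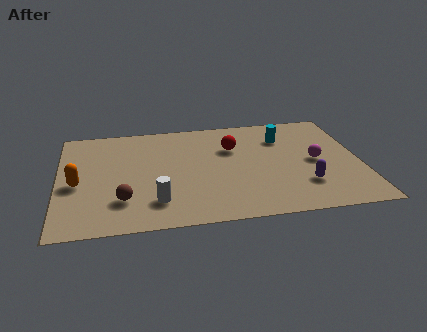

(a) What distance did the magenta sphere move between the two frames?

2.5

From (10.1, 1.8) to (11.0, 4.1), the magenta sphere covered √(0.9² + 2.3²) ≈ 2.5 units.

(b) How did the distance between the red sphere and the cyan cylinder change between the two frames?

-2.3

They were about 4.6 units apart before and 2.3 after — 2.3 units closer together.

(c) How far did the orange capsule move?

2.2

From (2.0, 5.6) to (0.8, 3.7), the orange capsule covered √(1.2² + 1.9²) ≈ 2.2 units.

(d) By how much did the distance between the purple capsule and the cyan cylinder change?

-3.0

The distance was about 7.0 in the first image and 4.0 in the second, so they moved 3.0 units closer together.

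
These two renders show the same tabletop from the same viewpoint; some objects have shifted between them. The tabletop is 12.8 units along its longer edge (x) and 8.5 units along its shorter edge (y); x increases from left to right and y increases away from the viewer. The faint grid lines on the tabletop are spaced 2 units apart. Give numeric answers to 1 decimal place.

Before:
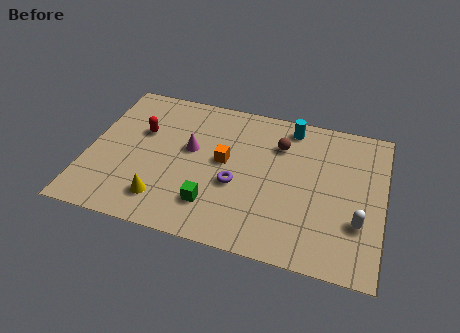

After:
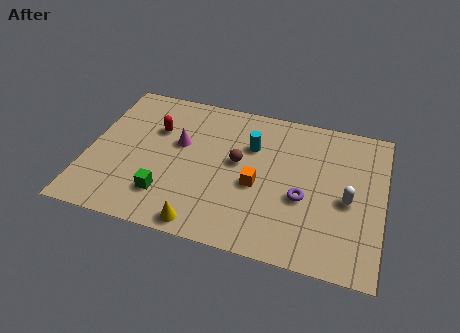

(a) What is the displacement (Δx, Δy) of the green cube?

(-2.0, 0.0)

The green cube was at about (5.6, 2.0) and moved to about (3.6, 2.0).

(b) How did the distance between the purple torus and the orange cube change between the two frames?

+0.7

The distance was about 1.3 in the first image and 2.0 in the second, so they moved 0.7 units further apart.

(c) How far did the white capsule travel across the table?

1.2

From (11.8, 2.7) to (11.3, 3.8), the white capsule covered √(0.5² + 1.1²) ≈ 1.2 units.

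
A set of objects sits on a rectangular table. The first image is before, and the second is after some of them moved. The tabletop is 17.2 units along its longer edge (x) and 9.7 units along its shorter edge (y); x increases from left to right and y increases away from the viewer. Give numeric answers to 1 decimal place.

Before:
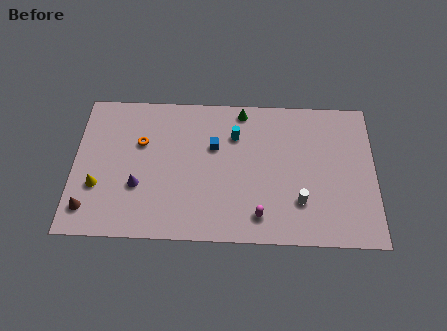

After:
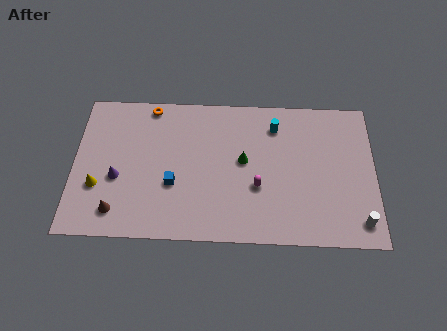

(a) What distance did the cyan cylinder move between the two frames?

2.4

The cyan cylinder moved from about (9.2, 7.0) to (11.5, 7.7), a distance of √(2.3² + 0.7²) ≈ 2.4.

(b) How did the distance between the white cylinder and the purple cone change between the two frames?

+4.8

Before: roughly 9.2 units apart; after: 14.0. That's 4.8 units further apart.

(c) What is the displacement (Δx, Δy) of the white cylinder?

(3.4, -1.2)

From the two frames, the white cylinder sits at roughly (12.9, 2.7) before and (16.3, 1.5) after.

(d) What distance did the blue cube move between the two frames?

3.5

From (8.0, 6.2) to (5.7, 3.6), the blue cube covered √(2.3² + 2.6²) ≈ 3.5 units.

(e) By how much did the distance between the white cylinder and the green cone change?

+0.8

The distance was about 6.8 in the first image and 7.6 in the second, so they moved 0.8 units further apart.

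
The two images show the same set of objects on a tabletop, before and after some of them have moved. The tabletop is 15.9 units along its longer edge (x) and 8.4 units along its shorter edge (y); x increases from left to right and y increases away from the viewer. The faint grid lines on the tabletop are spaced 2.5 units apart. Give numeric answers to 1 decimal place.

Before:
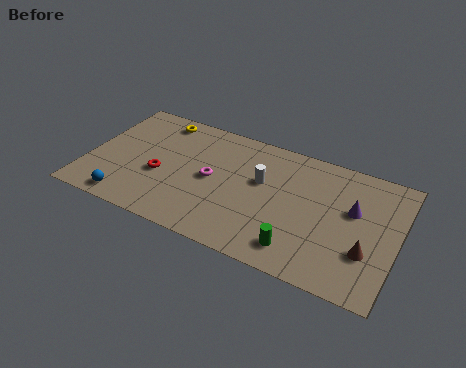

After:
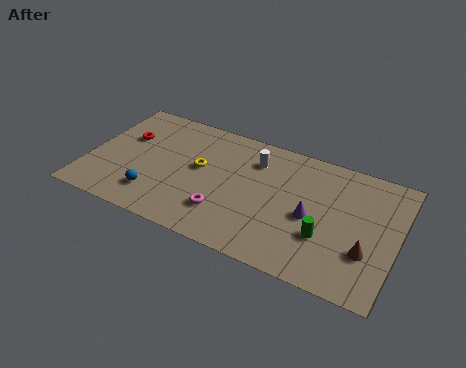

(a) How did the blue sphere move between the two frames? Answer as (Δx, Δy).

(1.3, 0.9)

From the two frames, the blue sphere sits at roughly (2.4, 1.0) before and (3.7, 1.9) after.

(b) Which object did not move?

the brown cone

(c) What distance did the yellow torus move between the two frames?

3.6

The yellow torus was near (3.2, 7.3) before and (5.7, 4.7) after, so it travelled √(2.5² + 2.6²) ≈ 3.6 units.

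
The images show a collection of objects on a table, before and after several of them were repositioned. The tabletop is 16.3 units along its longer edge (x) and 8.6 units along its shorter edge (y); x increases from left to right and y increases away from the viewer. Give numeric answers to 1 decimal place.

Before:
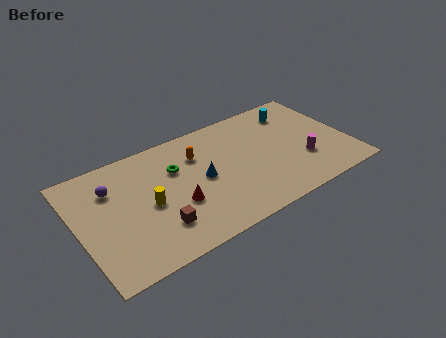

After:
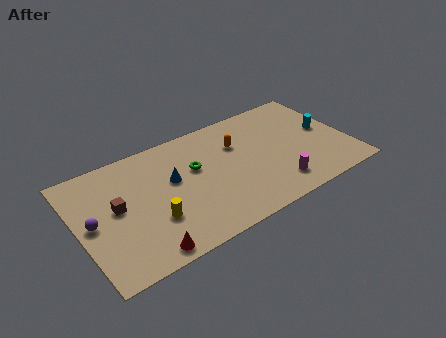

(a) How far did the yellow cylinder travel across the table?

1.2

From (4.1, 4.0) to (4.2, 2.8), the yellow cylinder covered √(0.1² + 1.2²) ≈ 1.2 units.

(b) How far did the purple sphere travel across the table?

2.4

The purple sphere was near (2.2, 6.2) before and (0.8, 4.3) after, so it travelled √(1.4² + 1.9²) ≈ 2.4 units.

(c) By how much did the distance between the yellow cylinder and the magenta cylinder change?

-2.0

They were about 9.4 units apart before and 7.4 after — 2.0 units closer together.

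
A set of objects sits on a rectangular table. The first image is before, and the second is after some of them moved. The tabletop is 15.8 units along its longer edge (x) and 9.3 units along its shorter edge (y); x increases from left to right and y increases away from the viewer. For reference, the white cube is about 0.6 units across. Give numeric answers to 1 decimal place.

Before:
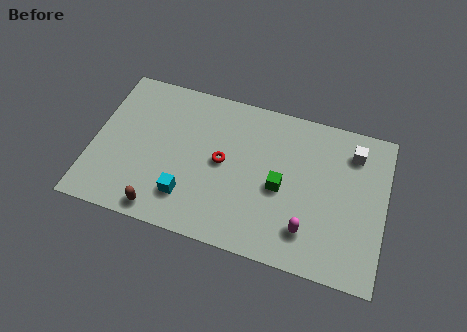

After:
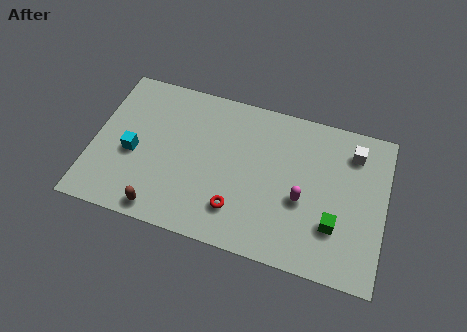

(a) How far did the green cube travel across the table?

3.3

The green cube was near (10.2, 4.2) before and (13.2, 2.8) after, so it travelled √(3.0² + 1.4²) ≈ 3.3 units.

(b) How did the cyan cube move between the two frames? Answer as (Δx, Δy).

(-3.1, 1.8)

The cyan cube started near (5.3, 2.2) and ended near (2.2, 4.0).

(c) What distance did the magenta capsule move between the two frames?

1.7

The magenta capsule moved from about (11.8, 2.1) to (11.4, 3.8), a distance of √(0.4² + 1.7²) ≈ 1.7.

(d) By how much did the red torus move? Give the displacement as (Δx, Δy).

(1.0, -2.6)

From the two frames, the red torus sits at roughly (7.0, 4.8) before and (8.0, 2.2) after.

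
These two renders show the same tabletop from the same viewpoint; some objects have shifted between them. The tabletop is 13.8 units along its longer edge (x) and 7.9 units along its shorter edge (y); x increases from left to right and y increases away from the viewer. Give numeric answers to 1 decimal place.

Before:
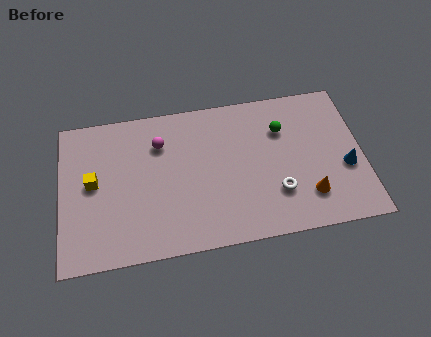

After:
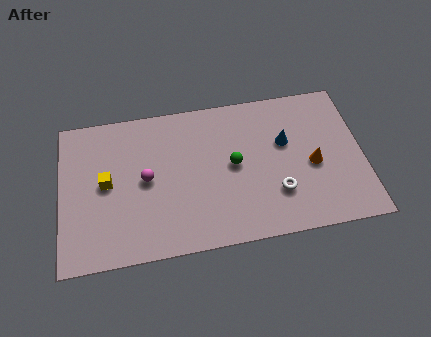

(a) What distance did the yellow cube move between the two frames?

0.6

The yellow cube was near (1.5, 4.2) before and (2.1, 4.1) after, so it travelled √(0.6² + 0.1²) ≈ 0.6 units.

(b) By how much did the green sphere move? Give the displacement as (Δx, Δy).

(-2.3, -1.5)

From the two frames, the green sphere sits at roughly (10.2, 5.6) before and (7.9, 4.1) after.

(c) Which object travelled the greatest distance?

the blue cone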